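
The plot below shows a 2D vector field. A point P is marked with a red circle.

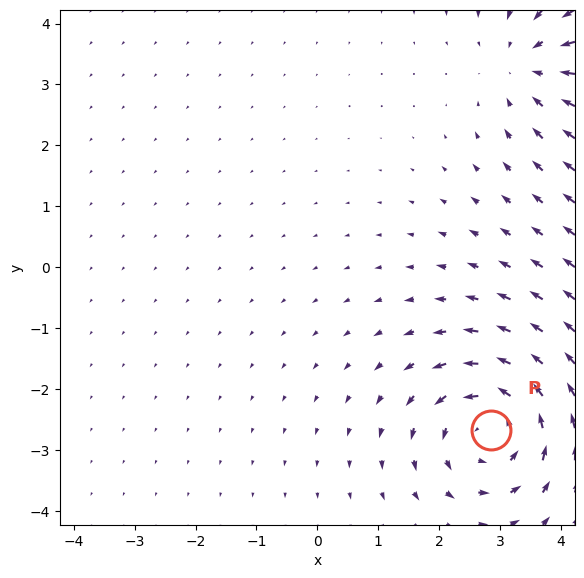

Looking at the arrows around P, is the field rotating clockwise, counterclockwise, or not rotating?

counterclockwise

Near P at (2.9, -2.7) the arrows circulate counterclockwise. The curl (z-component) there is about +5; positive curl means counterclockwise rotation.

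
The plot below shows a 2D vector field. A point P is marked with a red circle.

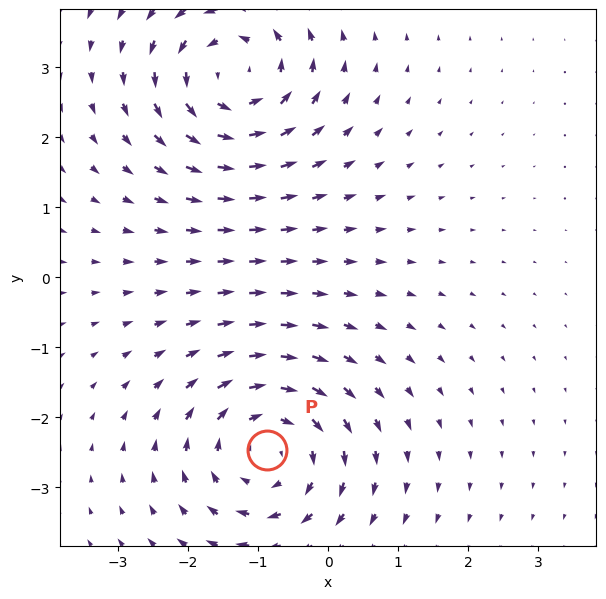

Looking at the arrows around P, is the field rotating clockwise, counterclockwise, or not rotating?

clockwise

Near P at (-0.9, -2.5) the arrows circulate clockwise. The curl (z-component) there is about -4; negative curl means clockwise rotation.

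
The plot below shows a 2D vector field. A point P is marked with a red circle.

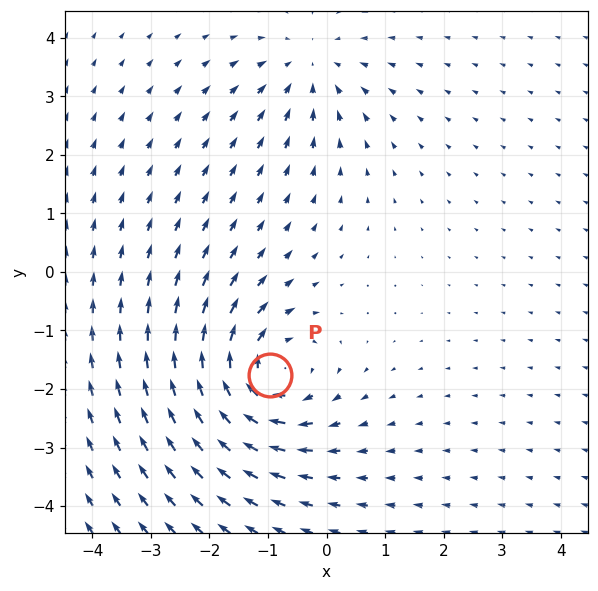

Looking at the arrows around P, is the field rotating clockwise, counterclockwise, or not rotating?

Near P at (-1.0, -1.8) the arrows circulate clockwise. The curl (z-component) there is about -5; negative curl means clockwise rotation.

clockwise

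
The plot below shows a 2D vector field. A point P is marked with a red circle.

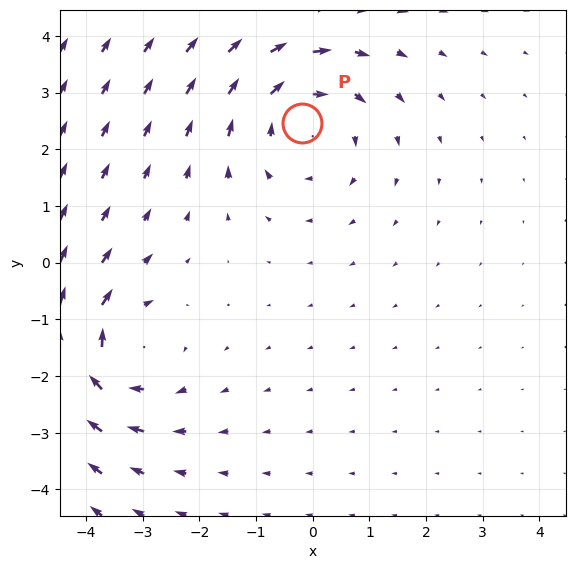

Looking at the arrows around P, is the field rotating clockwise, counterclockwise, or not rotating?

clockwise

Near P at (-0.2, 2.5) the arrows circulate clockwise. The curl (z-component) there is about -3; negative curl means clockwise rotation.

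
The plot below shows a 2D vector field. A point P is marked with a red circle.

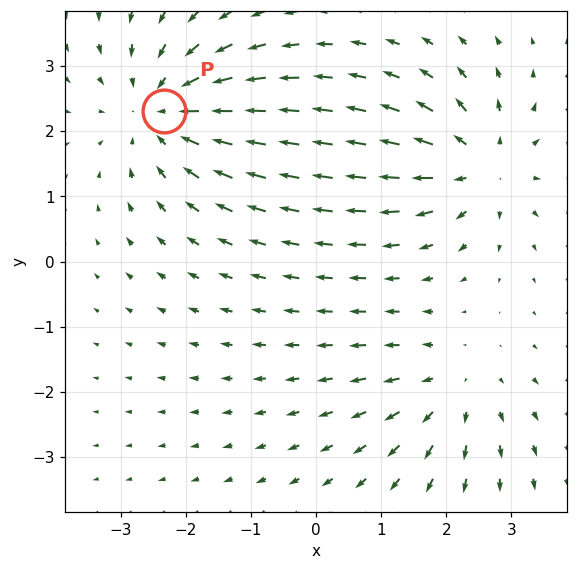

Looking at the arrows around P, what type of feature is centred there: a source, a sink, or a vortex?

sink

At P (-2.3, 2.3) the arrows converge inward. Divergence about -4, curl ≈0 — negative divergence with near-zero curl is a sink.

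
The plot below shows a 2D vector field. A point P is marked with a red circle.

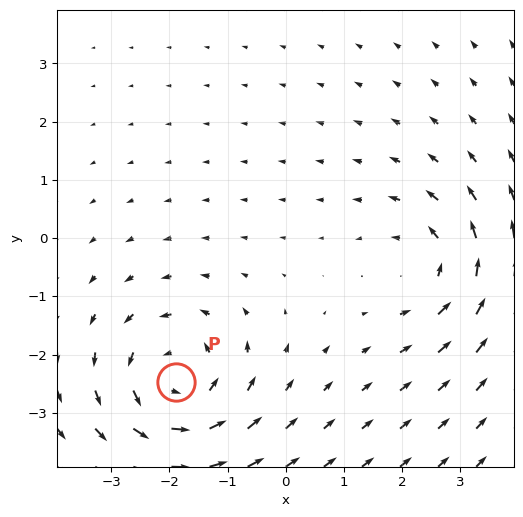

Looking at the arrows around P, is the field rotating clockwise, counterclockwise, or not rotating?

counterclockwise

Near P at (-1.9, -2.5) the arrows circulate counterclockwise. The curl (z-component) there is about +4; positive curl means counterclockwise rotation.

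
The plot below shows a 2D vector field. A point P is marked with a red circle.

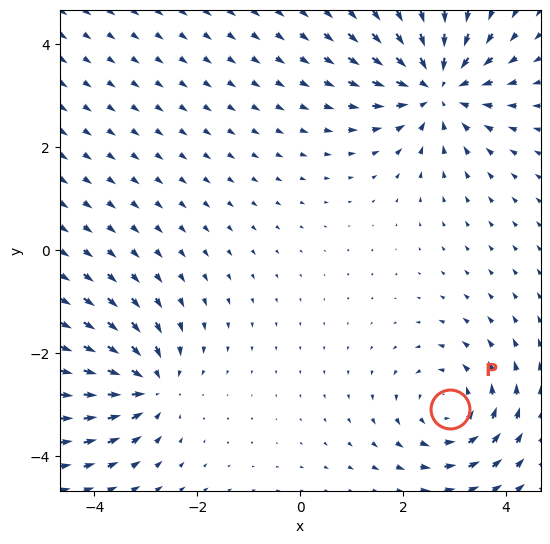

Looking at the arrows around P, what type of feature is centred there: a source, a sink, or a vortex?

At P (2.9, -3.1) the arrows circulate counterclockwise. Divergence ≈0, curl about +4 — near-zero divergence with nonzero curl is a vortex.

vortex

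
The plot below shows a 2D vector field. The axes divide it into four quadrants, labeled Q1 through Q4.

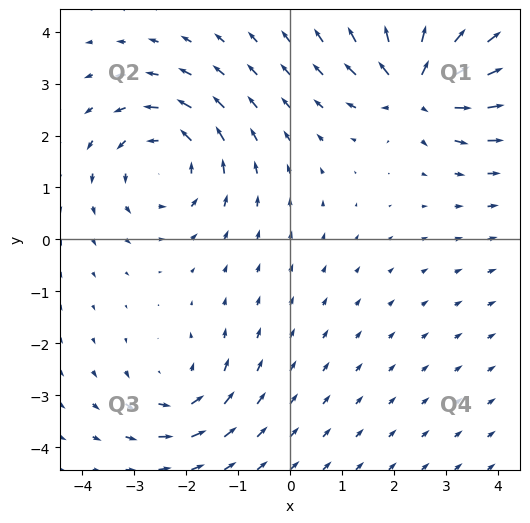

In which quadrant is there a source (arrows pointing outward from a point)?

Q1

The source sits at approximately (2.5, 3.0), which lies in quadrant Q1. The divergence there is about +6, positive as expected for a source.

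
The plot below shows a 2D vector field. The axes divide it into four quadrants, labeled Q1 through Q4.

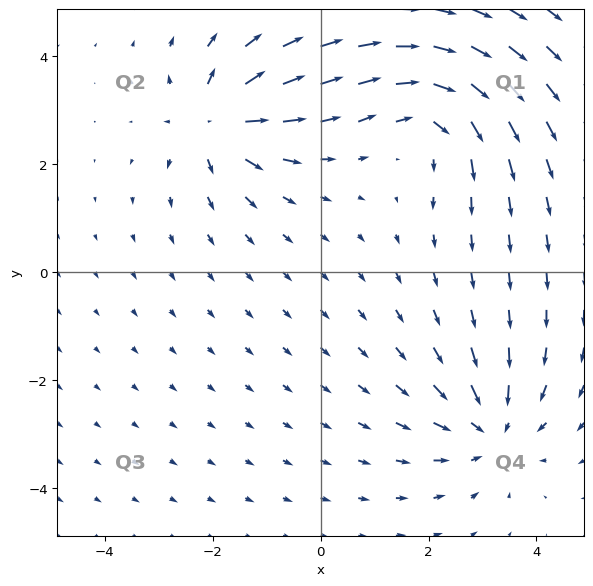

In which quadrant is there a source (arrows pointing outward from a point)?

Q2

The source sits at approximately (-2.0, 2.8), which lies in quadrant Q2. The divergence there is about +4, positive as expected for a source.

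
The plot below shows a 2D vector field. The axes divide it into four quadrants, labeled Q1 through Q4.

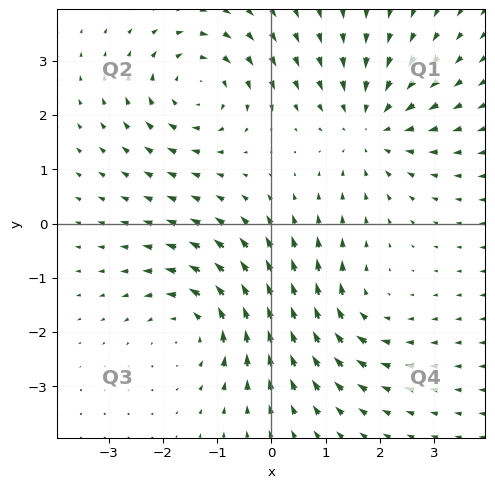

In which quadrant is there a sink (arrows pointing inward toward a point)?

Q1

The sink sits at approximately (1.8, 1.8), which lies in quadrant Q1. The divergence there is about -4, negative as expected for a sink.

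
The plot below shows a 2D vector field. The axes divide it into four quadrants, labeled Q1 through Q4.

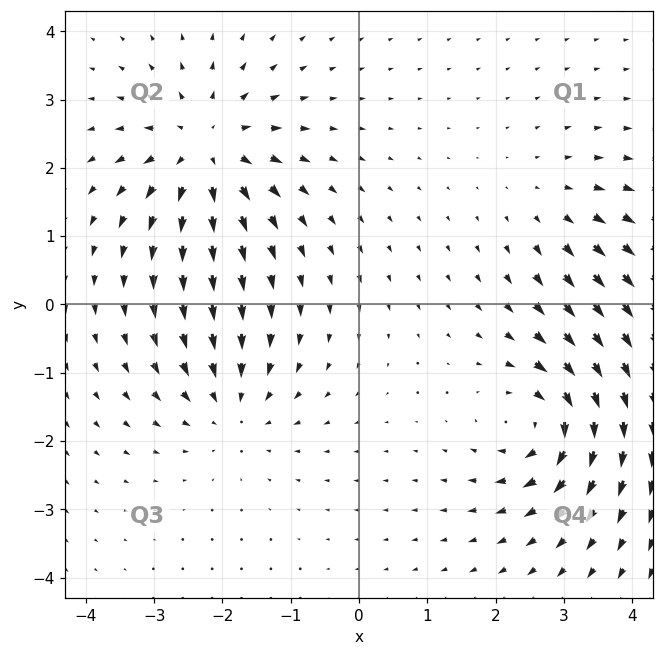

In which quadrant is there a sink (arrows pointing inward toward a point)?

The sink sits at approximately (-1.9, -1.5), which lies in quadrant Q3. The divergence there is about -4, negative as expected for a sink.

Q3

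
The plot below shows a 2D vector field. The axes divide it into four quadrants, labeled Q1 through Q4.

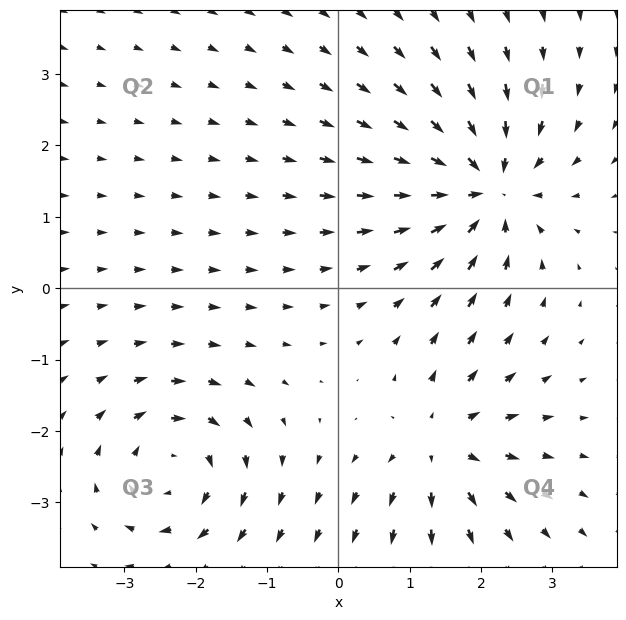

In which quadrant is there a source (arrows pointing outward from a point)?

The source sits at approximately (1.4, -2.2), which lies in quadrant Q4. The divergence there is about +4, positive as expected for a source.

Q4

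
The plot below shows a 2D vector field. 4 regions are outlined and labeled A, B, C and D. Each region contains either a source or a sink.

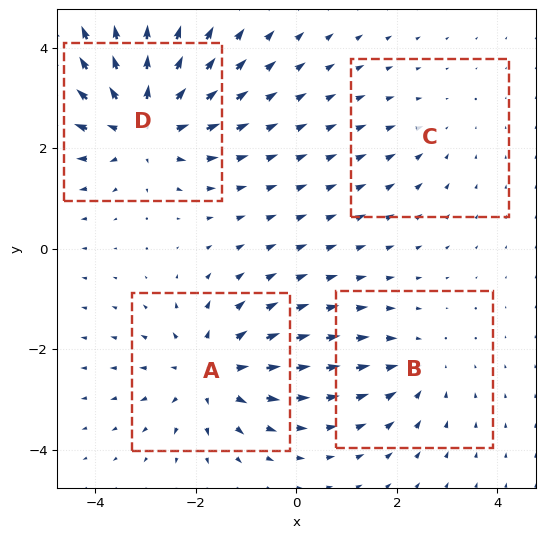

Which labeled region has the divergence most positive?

D

Divergence at each region's feature centre — A: about +5, B: about -3, C: about -2, D: about +6. Region D is most positive.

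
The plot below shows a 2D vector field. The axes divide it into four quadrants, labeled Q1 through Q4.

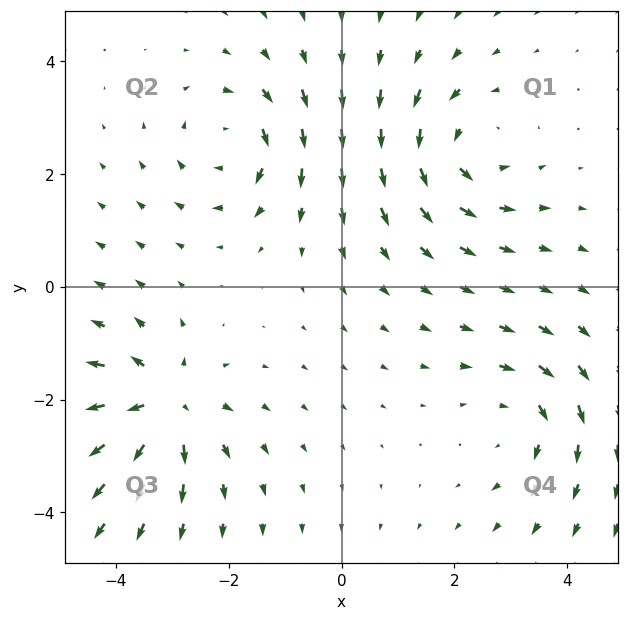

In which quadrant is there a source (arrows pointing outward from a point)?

The source sits at approximately (-3.1, -2.1), which lies in quadrant Q3. The divergence there is about +6, positive as expected for a source.

Q3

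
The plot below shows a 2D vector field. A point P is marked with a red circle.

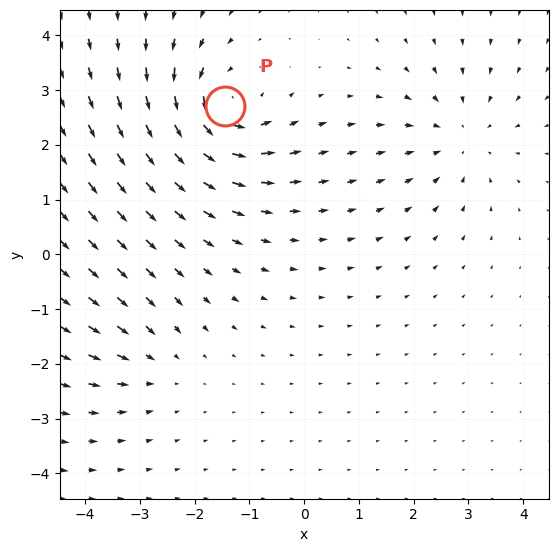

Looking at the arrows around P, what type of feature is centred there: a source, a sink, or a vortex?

At P (-1.4, 2.7) the arrows circulate counterclockwise. Divergence ≈0, curl about +6 — near-zero divergence with nonzero curl is a vortex.

vortex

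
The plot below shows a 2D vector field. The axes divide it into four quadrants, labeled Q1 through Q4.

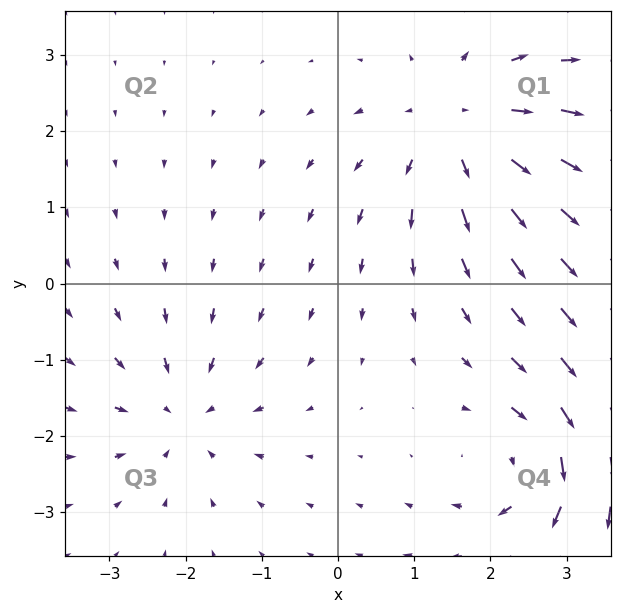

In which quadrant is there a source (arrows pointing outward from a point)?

Q1

The source sits at approximately (1.6, 2.1), which lies in quadrant Q1. The divergence there is about +4, positive as expected for a source.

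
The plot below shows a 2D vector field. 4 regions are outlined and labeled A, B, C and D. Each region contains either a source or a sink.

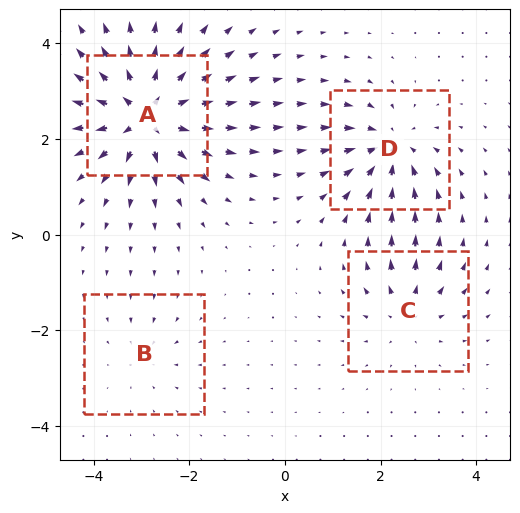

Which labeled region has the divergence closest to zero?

Divergence at each region's feature centre — A: about +9, B: about -3, C: about +4, D: about -6. Region B is closest to zero.

B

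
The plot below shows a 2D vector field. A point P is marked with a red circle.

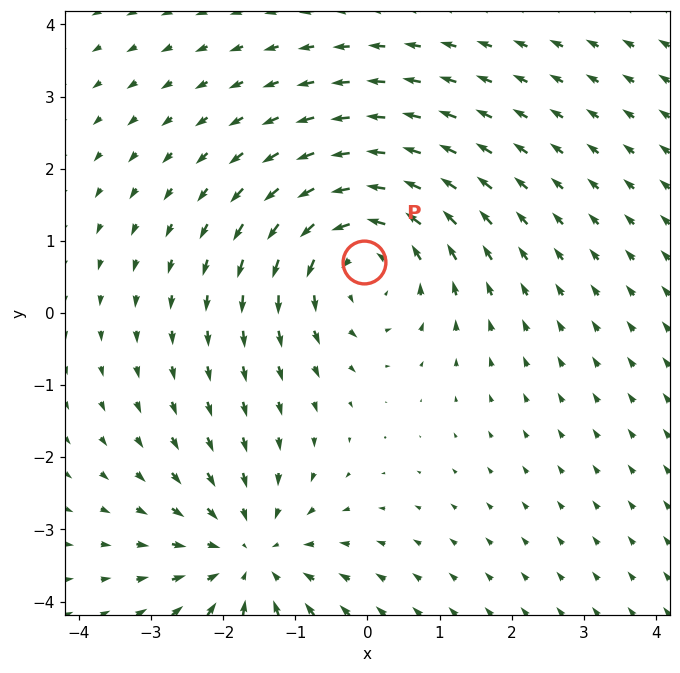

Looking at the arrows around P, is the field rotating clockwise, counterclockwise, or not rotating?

Near P at (-0.0, 0.7) the arrows circulate counterclockwise. The curl (z-component) there is about +4; positive curl means counterclockwise rotation.

counterclockwise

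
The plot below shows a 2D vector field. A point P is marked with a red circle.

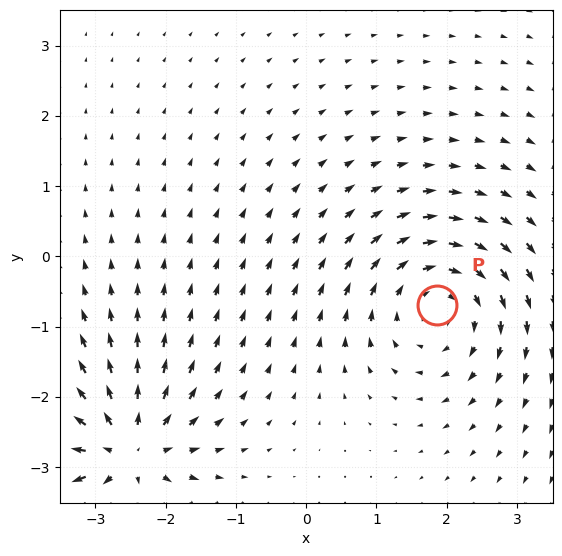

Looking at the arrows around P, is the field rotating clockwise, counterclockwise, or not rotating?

Near P at (1.9, -0.7) the arrows circulate clockwise. The curl (z-component) there is about -5; negative curl means clockwise rotation.

clockwise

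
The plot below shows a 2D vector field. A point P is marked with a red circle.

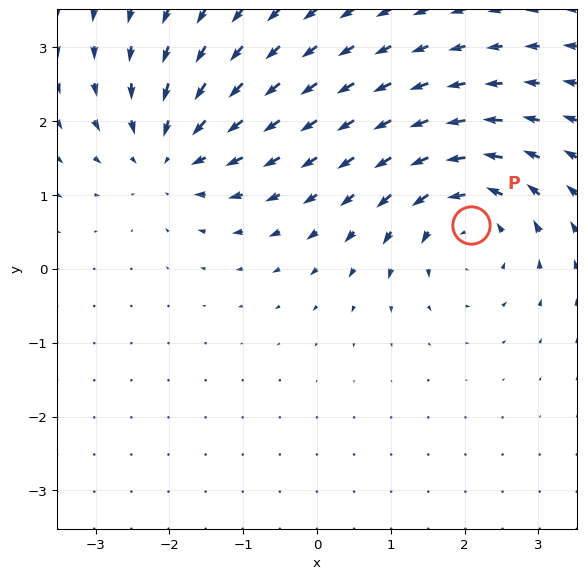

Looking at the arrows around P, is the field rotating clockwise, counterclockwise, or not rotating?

counterclockwise

Near P at (2.1, 0.6) the arrows circulate counterclockwise. The curl (z-component) there is about +5; positive curl means counterclockwise rotation.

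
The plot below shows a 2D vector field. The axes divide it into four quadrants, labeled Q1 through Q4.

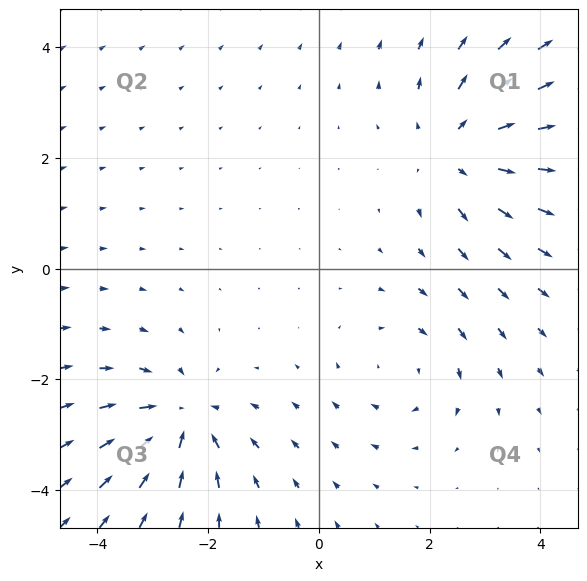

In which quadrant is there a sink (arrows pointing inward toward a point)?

Q3

The sink sits at approximately (-2.5, -2.7), which lies in quadrant Q3. The divergence there is about -4, negative as expected for a sink.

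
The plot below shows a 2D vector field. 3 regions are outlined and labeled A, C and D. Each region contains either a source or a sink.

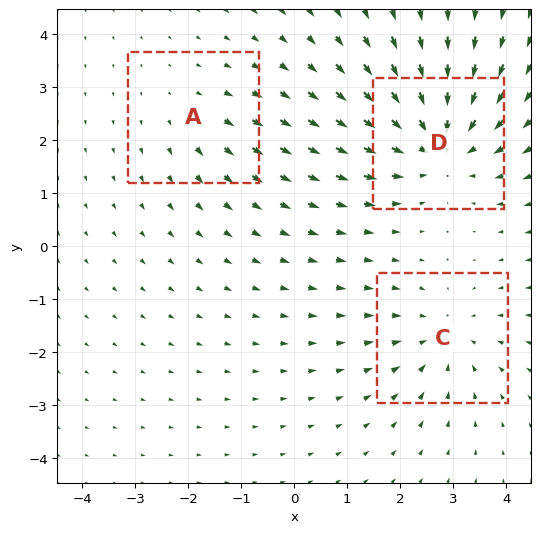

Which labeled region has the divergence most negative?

D

Divergence at each region's feature centre — A: about +2, C: about -3, D: about -4. Region D is most negative.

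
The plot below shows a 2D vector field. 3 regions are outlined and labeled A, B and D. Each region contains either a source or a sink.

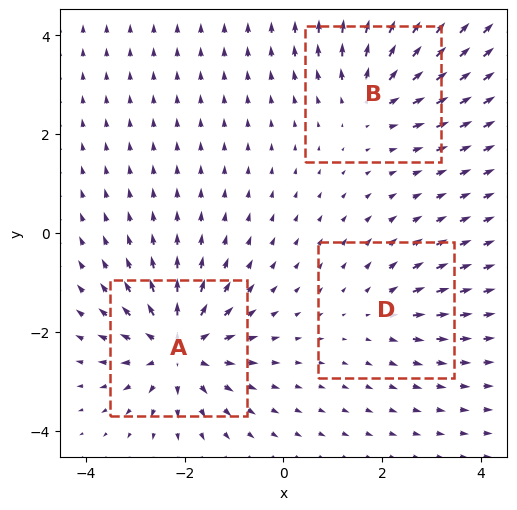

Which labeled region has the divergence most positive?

A

Divergence at each region's feature centre — A: about +5, B: about +3, D: about +2. Region A is most positive.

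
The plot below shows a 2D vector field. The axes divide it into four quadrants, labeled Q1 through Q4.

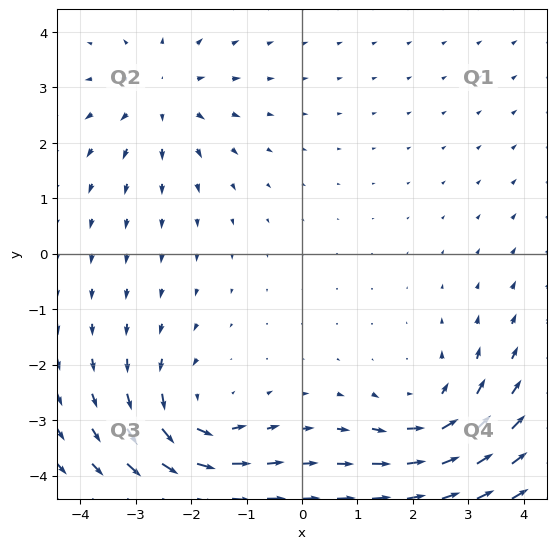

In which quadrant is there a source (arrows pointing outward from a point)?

The source sits at approximately (-2.5, 2.8), which lies in quadrant Q2. The divergence there is about +3, positive as expected for a source.

Q2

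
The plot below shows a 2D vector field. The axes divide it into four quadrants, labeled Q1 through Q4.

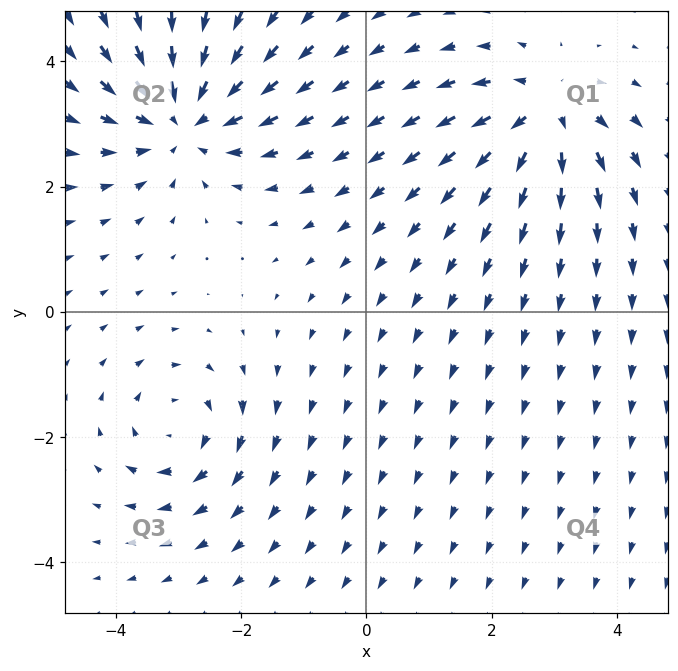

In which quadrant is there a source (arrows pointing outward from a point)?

The source sits at approximately (2.9, 3.2), which lies in quadrant Q1. The divergence there is about +5, positive as expected for a source.

Q1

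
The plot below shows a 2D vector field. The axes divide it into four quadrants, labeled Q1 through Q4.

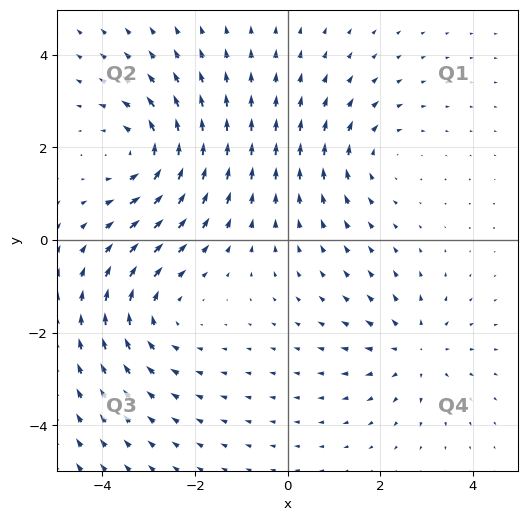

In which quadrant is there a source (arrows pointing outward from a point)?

Q4

The source sits at approximately (2.7, -2.4), which lies in quadrant Q4. The divergence there is about +3, positive as expected for a source.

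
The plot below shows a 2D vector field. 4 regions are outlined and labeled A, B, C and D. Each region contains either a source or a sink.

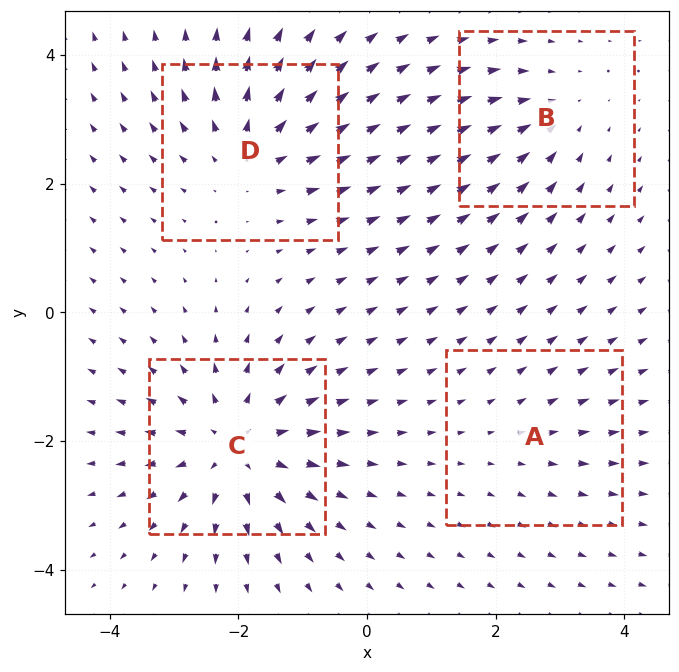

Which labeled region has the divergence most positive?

C

Divergence at each region's feature centre — A: about +2, B: about -3, C: about +6, D: about +4. Region C is most positive.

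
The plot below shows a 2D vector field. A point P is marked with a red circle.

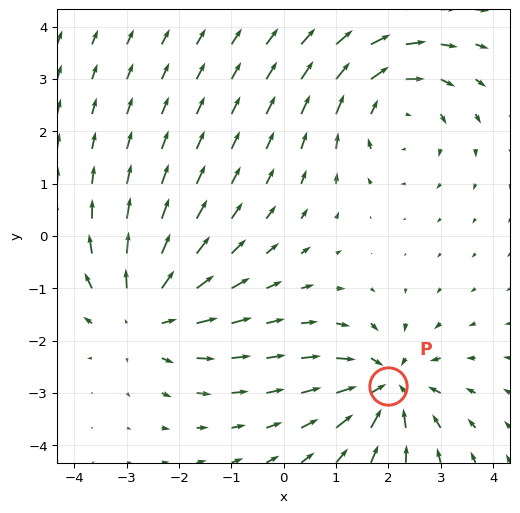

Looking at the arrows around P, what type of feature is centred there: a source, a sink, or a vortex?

sink

At P (2.0, -2.9) the arrows converge inward. Divergence about -6, curl ≈0 — negative divergence with near-zero curl is a sink.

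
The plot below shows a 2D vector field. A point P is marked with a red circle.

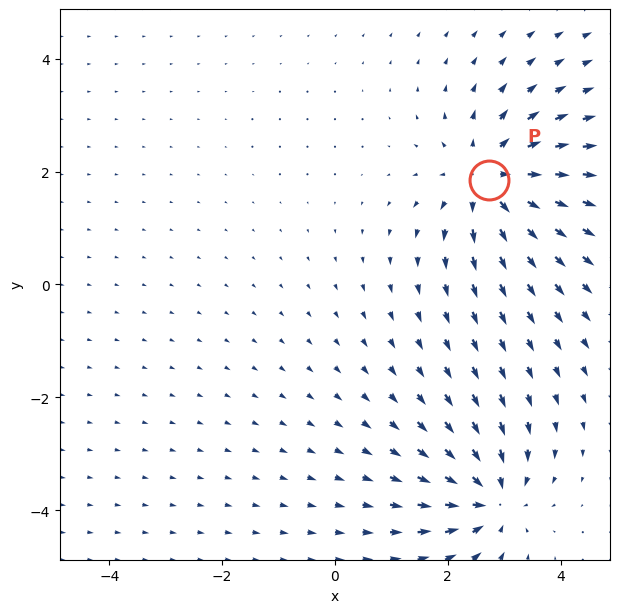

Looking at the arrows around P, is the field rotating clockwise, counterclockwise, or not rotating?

Near P at (2.7, 1.9) the arrows show no circulation. The curl there is ≈0.

not rotating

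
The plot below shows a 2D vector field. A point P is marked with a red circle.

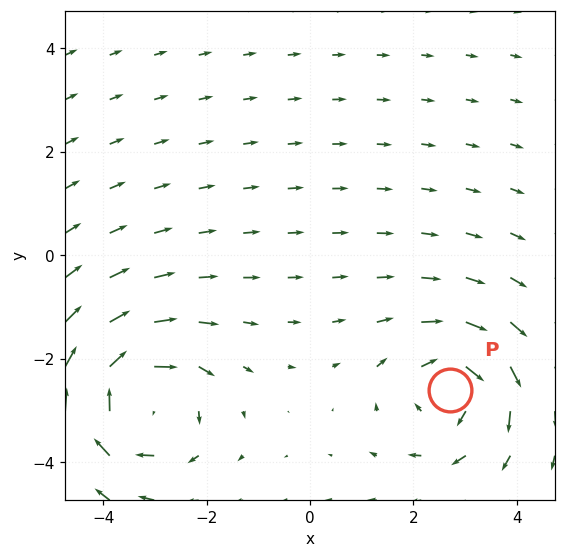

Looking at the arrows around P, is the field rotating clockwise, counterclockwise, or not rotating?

Near P at (2.7, -2.6) the arrows circulate clockwise. The curl (z-component) there is about -4; negative curl means clockwise rotation.

clockwise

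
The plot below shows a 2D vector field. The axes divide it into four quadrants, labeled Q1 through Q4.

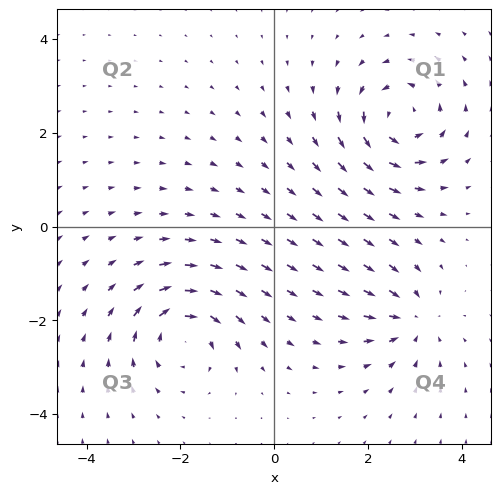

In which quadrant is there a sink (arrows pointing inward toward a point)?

The sink sits at approximately (2.9, -2.0), which lies in quadrant Q4. The divergence there is about -5, negative as expected for a sink.

Q4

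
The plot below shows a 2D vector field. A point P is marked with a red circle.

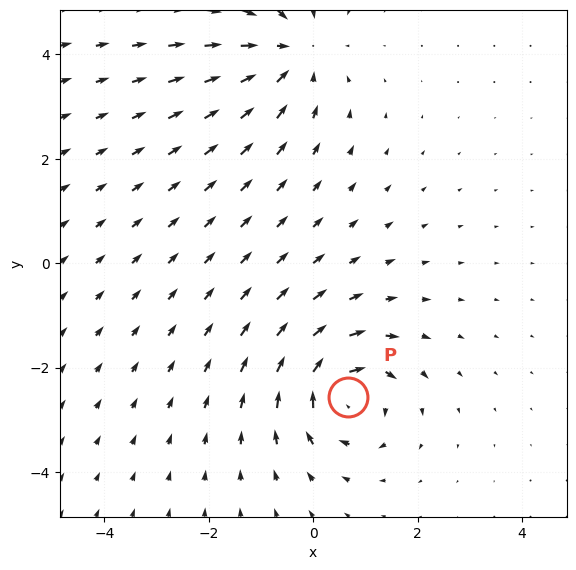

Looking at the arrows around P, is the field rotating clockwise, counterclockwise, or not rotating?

clockwise

Near P at (0.7, -2.6) the arrows circulate clockwise. The curl (z-component) there is about -6; negative curl means clockwise rotation.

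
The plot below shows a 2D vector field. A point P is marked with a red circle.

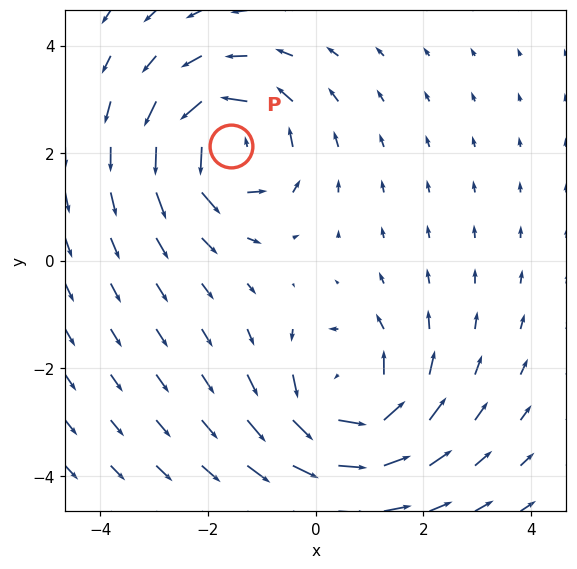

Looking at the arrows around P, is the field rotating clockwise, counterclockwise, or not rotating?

Near P at (-1.6, 2.1) the arrows circulate counterclockwise. The curl (z-component) there is about +6; positive curl means counterclockwise rotation.

counterclockwise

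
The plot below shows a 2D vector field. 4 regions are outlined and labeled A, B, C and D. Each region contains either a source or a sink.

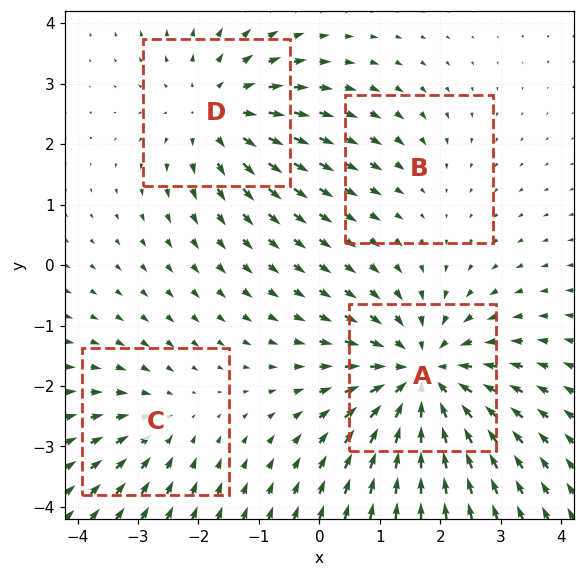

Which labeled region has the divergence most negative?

Divergence at each region's feature centre — A: about -6, B: about -2, C: about -3, D: about +4. Region A is most negative.

A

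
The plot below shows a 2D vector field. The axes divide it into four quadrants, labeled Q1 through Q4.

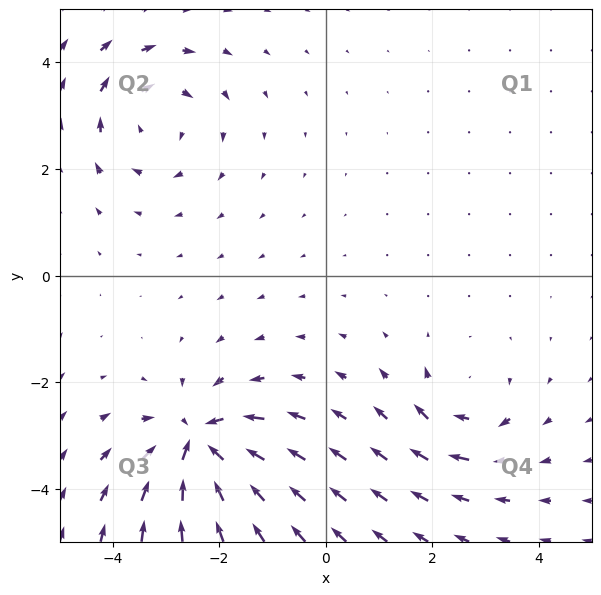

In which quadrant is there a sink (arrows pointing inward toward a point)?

Q3

The sink sits at approximately (-2.4, -3.2), which lies in quadrant Q3. The divergence there is about -6, negative as expected for a sink.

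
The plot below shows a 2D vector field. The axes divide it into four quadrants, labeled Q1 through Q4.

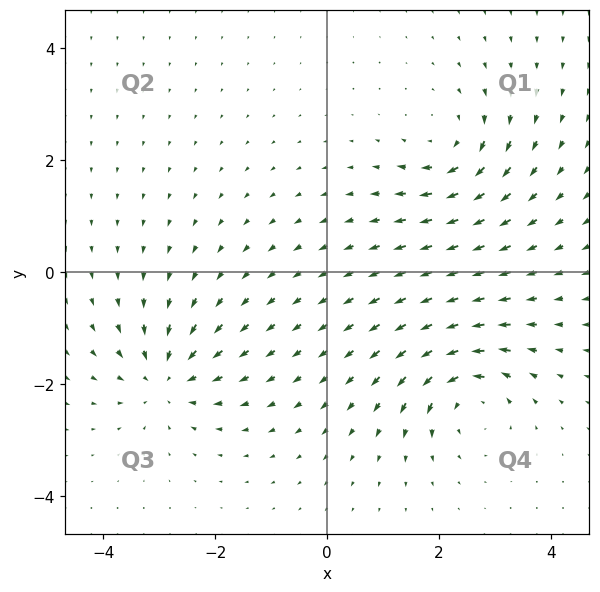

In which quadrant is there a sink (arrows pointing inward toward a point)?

Q3

The sink sits at approximately (-2.9, -1.9), which lies in quadrant Q3. The divergence there is about -4, negative as expected for a sink.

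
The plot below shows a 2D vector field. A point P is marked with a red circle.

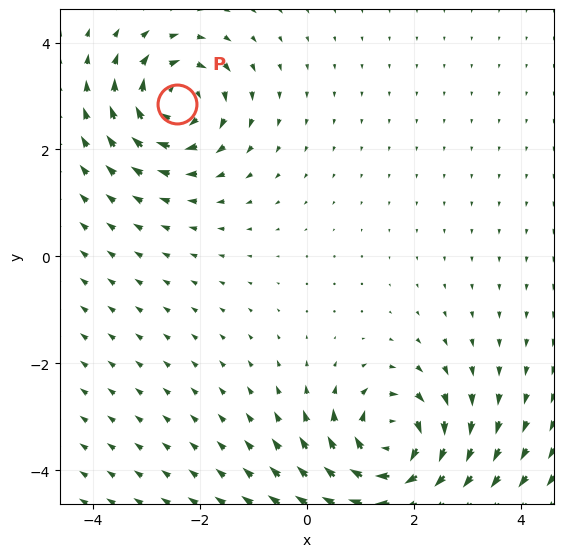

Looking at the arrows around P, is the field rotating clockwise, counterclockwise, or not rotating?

clockwise

Near P at (-2.4, 2.9) the arrows circulate clockwise. The curl (z-component) there is about -5; negative curl means clockwise rotation.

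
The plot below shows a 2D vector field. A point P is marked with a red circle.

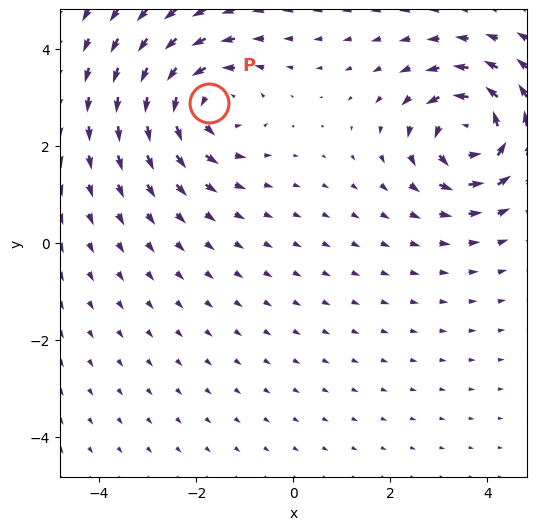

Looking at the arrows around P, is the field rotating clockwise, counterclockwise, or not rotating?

counterclockwise

Near P at (-1.7, 2.9) the arrows circulate counterclockwise. The curl (z-component) there is about +4; positive curl means counterclockwise rotation.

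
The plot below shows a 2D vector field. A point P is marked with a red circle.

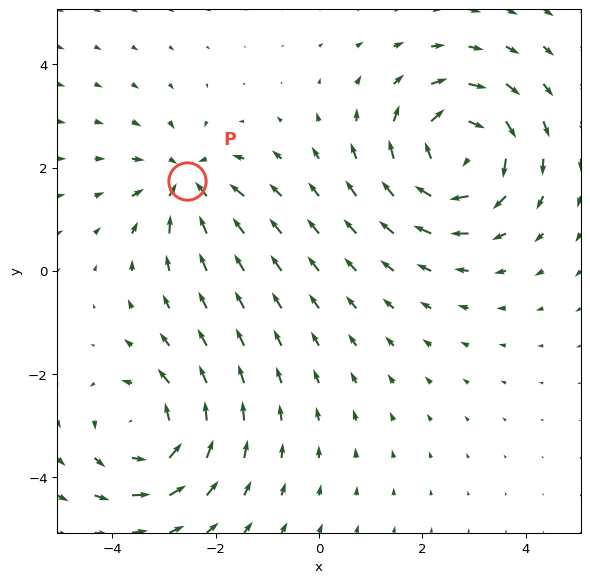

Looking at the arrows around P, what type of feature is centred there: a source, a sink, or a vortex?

sink

At P (-2.6, 1.7) the arrows converge inward. Divergence about -3, curl ≈0 — negative divergence with near-zero curl is a sink.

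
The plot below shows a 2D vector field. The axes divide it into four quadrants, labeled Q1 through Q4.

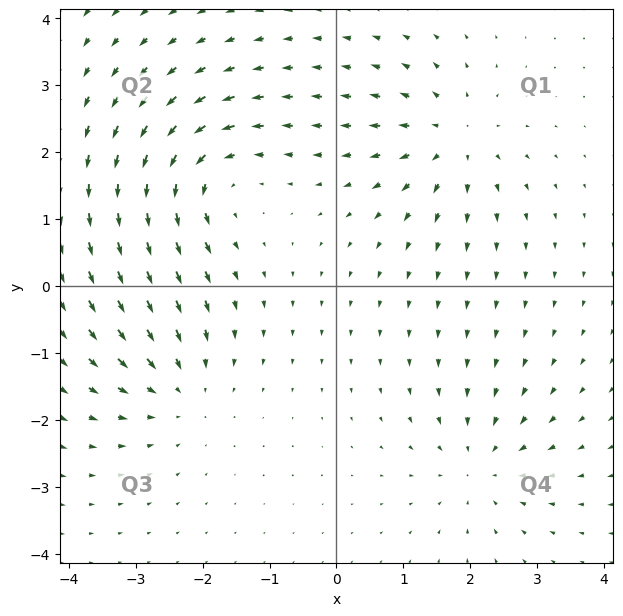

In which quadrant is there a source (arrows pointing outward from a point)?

Q1

The source sits at approximately (1.7, 2.2), which lies in quadrant Q1. The divergence there is about +5, positive as expected for a source.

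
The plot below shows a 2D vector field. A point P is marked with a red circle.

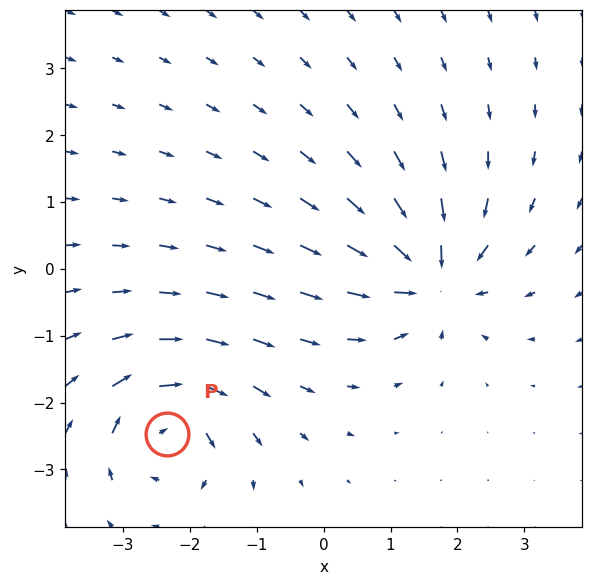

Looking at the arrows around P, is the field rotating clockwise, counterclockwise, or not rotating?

clockwise

Near P at (-2.3, -2.5) the arrows circulate clockwise. The curl (z-component) there is about -6; negative curl means clockwise rotation.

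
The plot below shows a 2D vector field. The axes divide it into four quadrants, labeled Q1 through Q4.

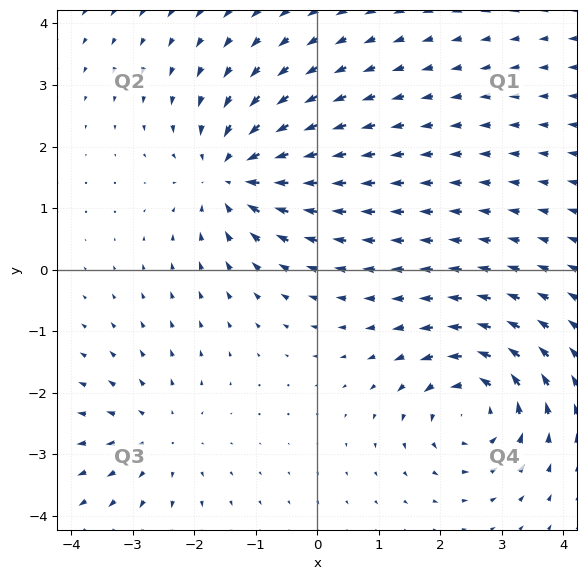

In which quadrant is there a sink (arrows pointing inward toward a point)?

Q2

The sink sits at approximately (-1.4, 1.5), which lies in quadrant Q2. The divergence there is about -5, negative as expected for a sink.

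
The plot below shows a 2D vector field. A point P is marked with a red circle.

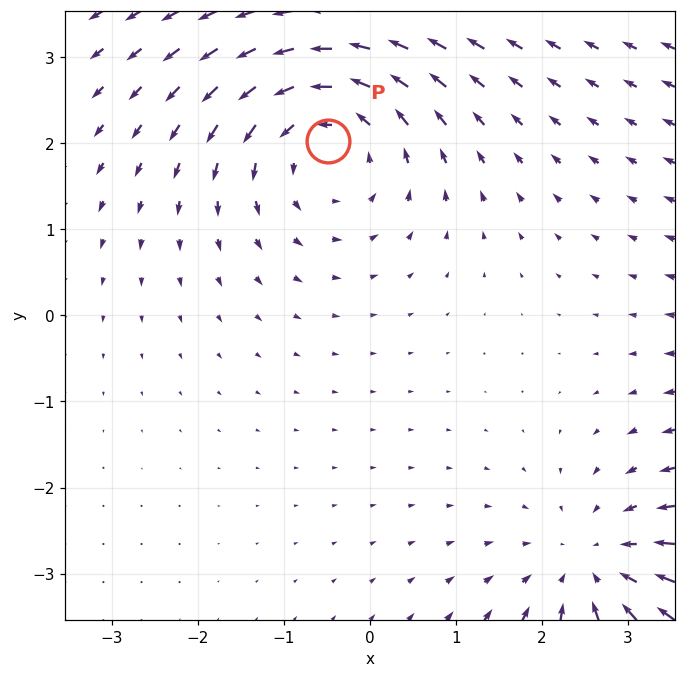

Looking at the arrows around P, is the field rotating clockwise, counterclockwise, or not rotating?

Near P at (-0.5, 2.0) the arrows circulate counterclockwise. The curl (z-component) there is about +3; positive curl means counterclockwise rotation.

counterclockwise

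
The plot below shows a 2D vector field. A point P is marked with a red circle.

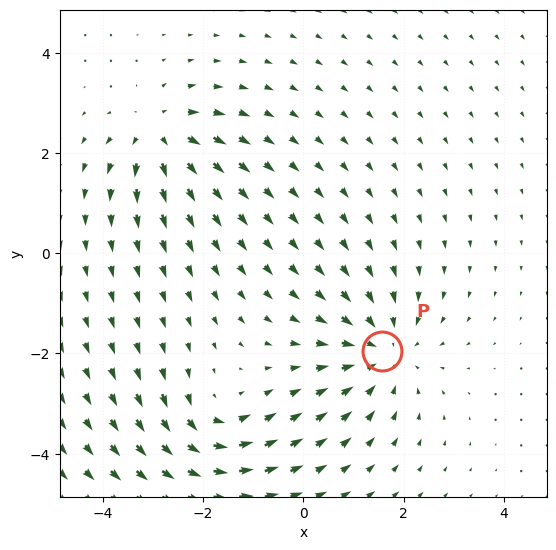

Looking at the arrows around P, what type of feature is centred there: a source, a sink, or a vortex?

sink

At P (1.6, -1.9) the arrows converge inward. Divergence about -3, curl ≈0 — negative divergence with near-zero curl is a sink.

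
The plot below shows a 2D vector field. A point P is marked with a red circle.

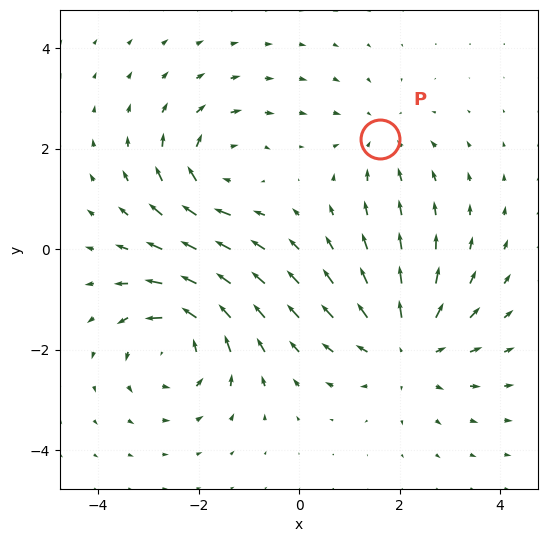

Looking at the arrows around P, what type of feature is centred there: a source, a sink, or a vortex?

At P (1.6, 2.2) the arrows converge inward. Divergence about -2, curl ≈0 — negative divergence with near-zero curl is a sink.

sink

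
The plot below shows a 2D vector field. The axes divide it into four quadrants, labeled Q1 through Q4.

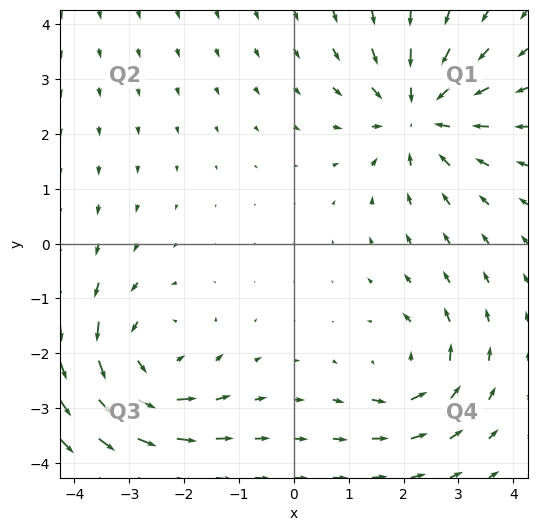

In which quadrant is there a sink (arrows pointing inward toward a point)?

Q1

The sink sits at approximately (2.3, 2.4), which lies in quadrant Q1. The divergence there is about -4, negative as expected for a sink.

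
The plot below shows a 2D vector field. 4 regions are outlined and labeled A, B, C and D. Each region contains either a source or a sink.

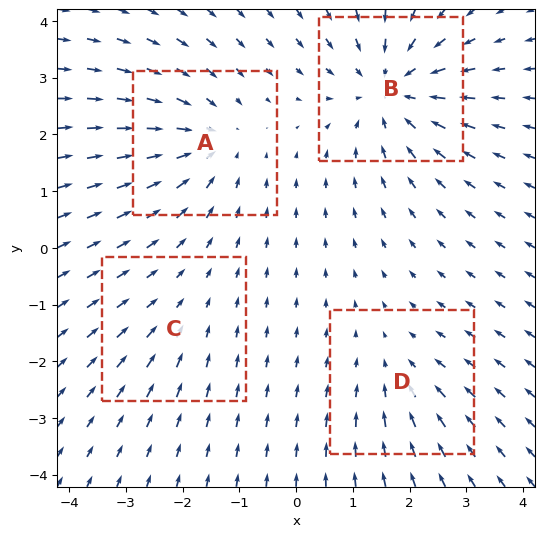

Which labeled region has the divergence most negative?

Divergence at each region's feature centre — A: about -5, B: about -6, C: about -2, D: about -3. Region B is most negative.

B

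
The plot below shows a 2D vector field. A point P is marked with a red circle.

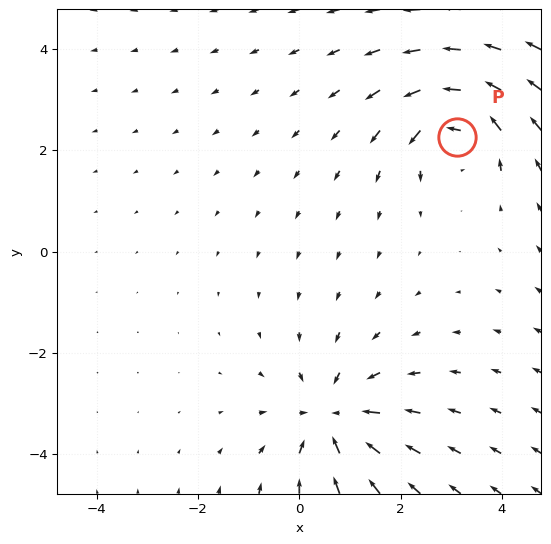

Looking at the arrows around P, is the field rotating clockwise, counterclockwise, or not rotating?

Near P at (3.1, 2.3) the arrows circulate counterclockwise. The curl (z-component) there is about +5; positive curl means counterclockwise rotation.

counterclockwise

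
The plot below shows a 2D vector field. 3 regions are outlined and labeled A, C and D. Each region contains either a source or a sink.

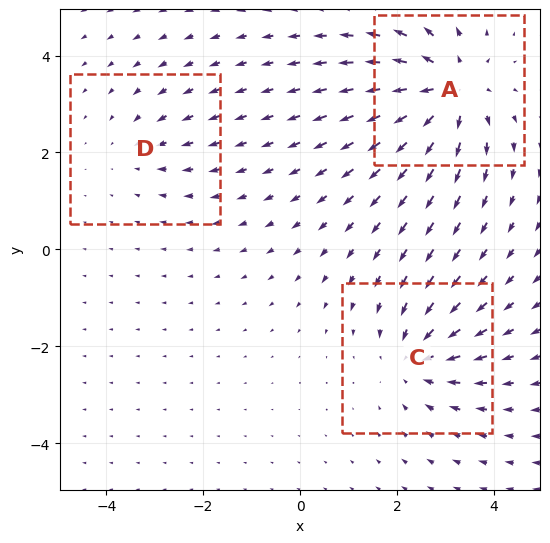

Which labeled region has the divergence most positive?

Divergence at each region's feature centre — A: about +5, C: about -3, D: about -2. Region A is most positive.

A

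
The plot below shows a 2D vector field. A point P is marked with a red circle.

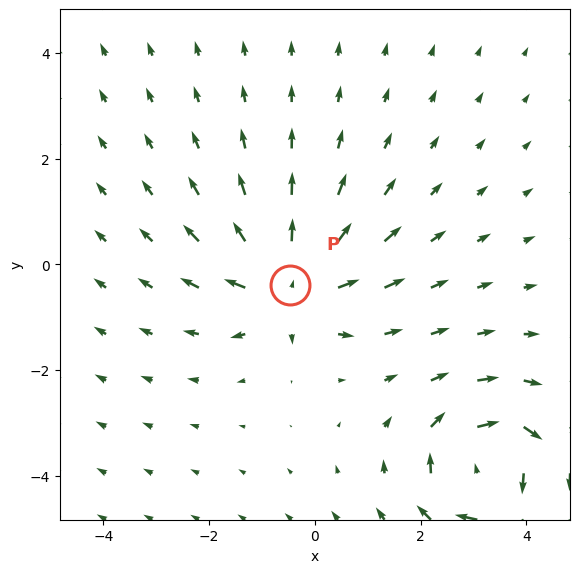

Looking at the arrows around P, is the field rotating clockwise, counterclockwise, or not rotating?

Near P at (-0.5, -0.4) the arrows show no circulation. The curl there is ≈0.

not rotating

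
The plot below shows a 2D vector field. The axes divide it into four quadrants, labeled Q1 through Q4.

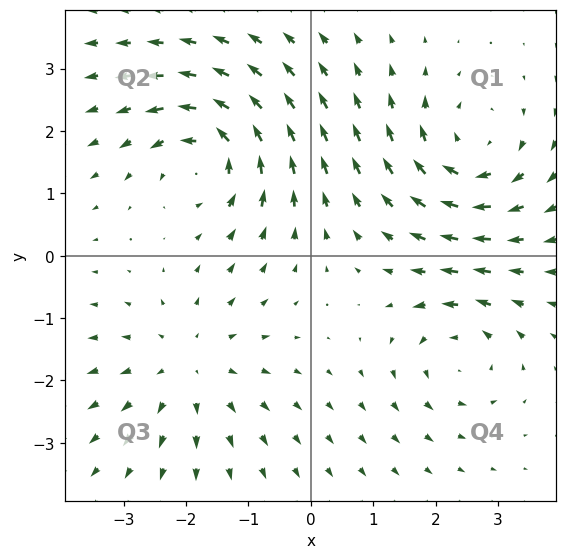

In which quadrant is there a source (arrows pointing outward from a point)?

The source sits at approximately (-2.0, -1.8), which lies in quadrant Q3. The divergence there is about +3, positive as expected for a source.

Q3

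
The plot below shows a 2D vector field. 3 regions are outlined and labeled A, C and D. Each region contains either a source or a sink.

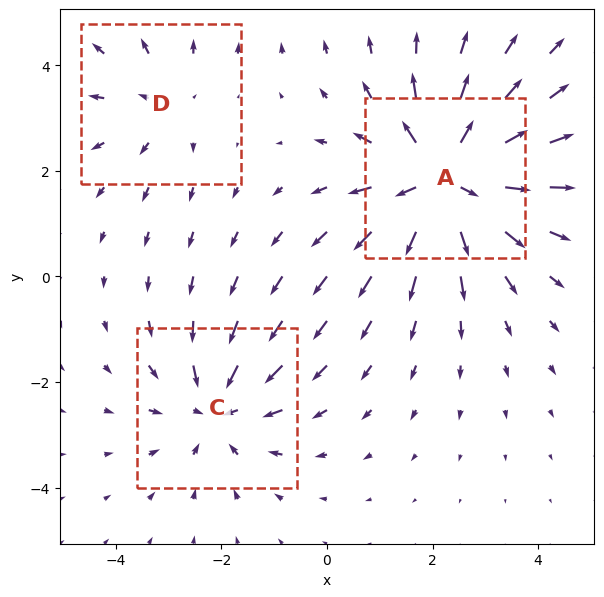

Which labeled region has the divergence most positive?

Divergence at each region's feature centre — A: about +4, C: about -3, D: about +2. Region A is most positive.

A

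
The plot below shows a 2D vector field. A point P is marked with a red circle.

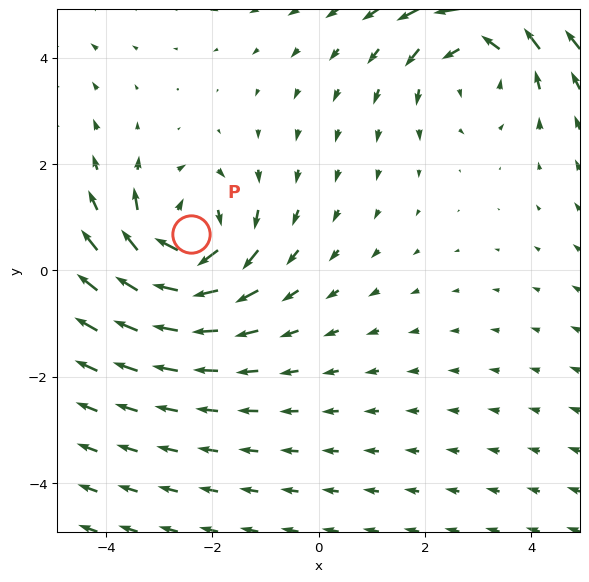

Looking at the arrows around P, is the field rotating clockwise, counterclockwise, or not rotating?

clockwise

Near P at (-2.4, 0.7) the arrows circulate clockwise. The curl (z-component) there is about -3; negative curl means clockwise rotation.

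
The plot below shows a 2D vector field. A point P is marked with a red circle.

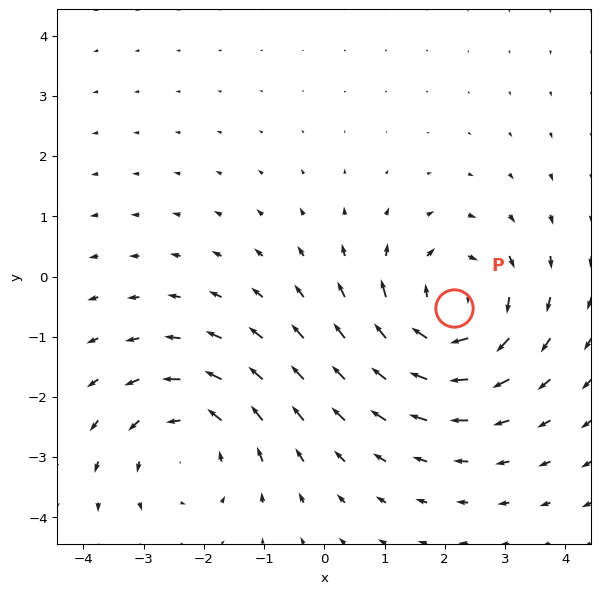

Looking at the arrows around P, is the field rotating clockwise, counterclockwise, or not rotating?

Near P at (2.2, -0.5) the arrows circulate clockwise. The curl (z-component) there is about -4; negative curl means clockwise rotation.

clockwise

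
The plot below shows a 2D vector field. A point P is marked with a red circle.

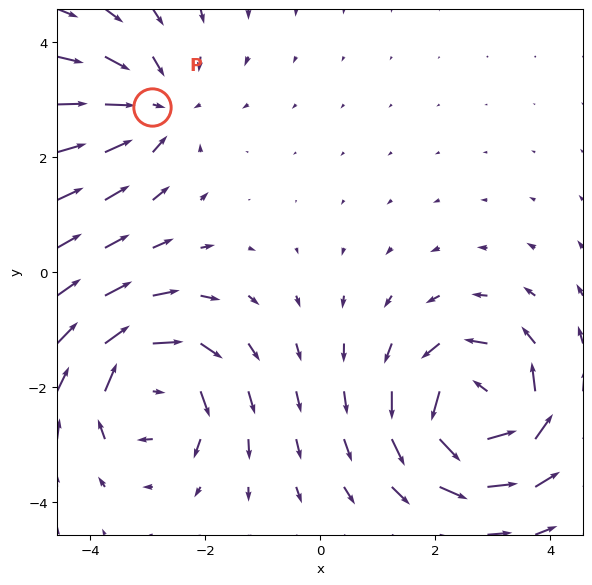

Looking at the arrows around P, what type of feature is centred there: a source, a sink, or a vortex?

sink

At P (-2.9, 2.9) the arrows converge inward. Divergence about -3, curl ≈0 — negative divergence with near-zero curl is a sink.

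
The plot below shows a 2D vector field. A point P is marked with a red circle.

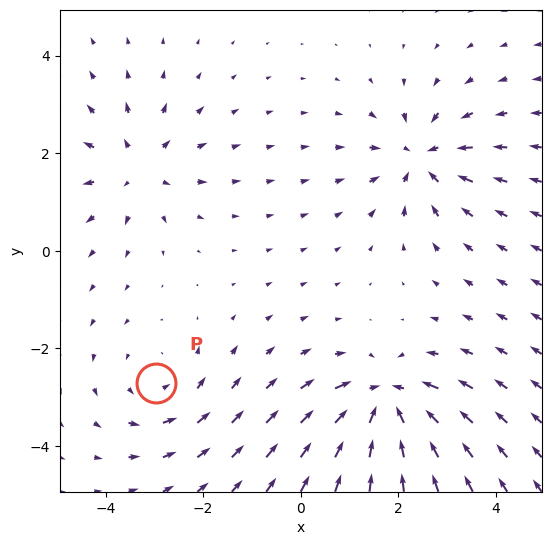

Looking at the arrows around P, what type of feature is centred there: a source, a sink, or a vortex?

vortex

At P (-3.0, -2.7) the arrows circulate counterclockwise. Divergence ≈0, curl about +3 — near-zero divergence with nonzero curl is a vortex.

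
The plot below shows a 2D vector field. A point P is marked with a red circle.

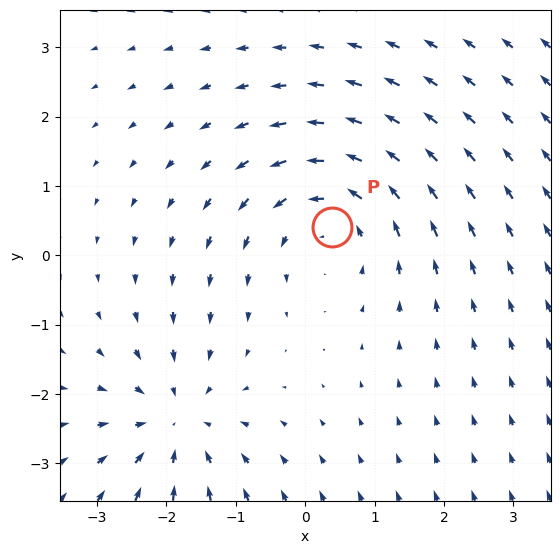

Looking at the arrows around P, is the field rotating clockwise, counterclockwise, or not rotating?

Near P at (0.4, 0.4) the arrows circulate counterclockwise. The curl (z-component) there is about +4; positive curl means counterclockwise rotation.

counterclockwise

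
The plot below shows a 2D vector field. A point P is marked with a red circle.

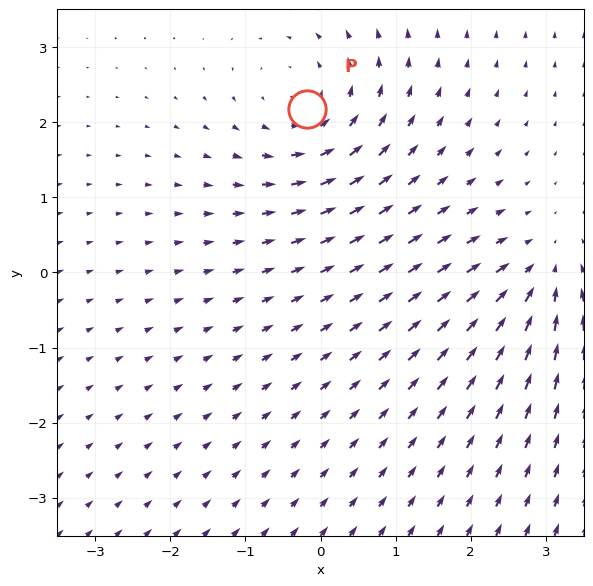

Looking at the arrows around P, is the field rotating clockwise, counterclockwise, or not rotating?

Near P at (-0.2, 2.2) the arrows circulate counterclockwise. The curl (z-component) there is about +3; positive curl means counterclockwise rotation.

counterclockwise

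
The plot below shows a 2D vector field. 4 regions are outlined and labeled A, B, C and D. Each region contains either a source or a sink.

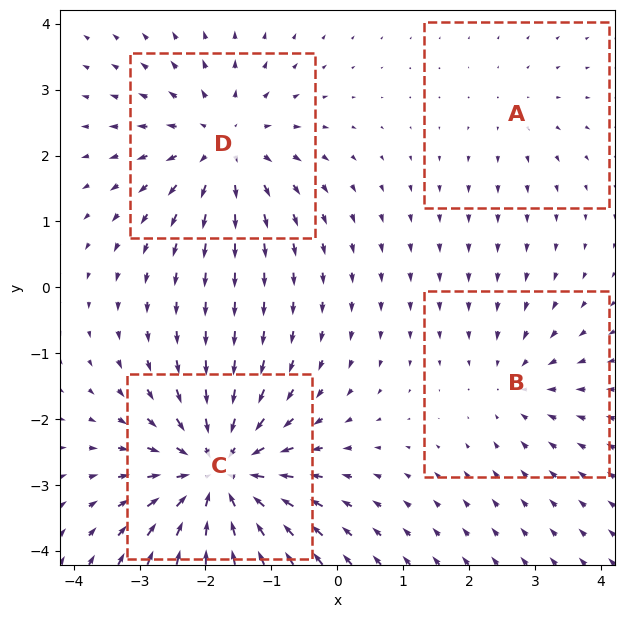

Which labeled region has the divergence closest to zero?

A

Divergence at each region's feature centre — A: about +2, B: about -3, C: about -7, D: about +5. Region A is closest to zero.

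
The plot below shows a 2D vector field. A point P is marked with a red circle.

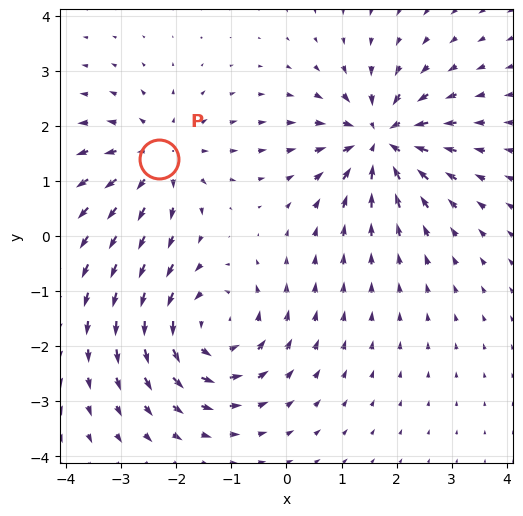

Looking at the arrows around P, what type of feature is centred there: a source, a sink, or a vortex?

At P (-2.3, 1.4) the arrows spread outward. Divergence about +3, curl ≈0 — positive divergence with near-zero curl is a source.

source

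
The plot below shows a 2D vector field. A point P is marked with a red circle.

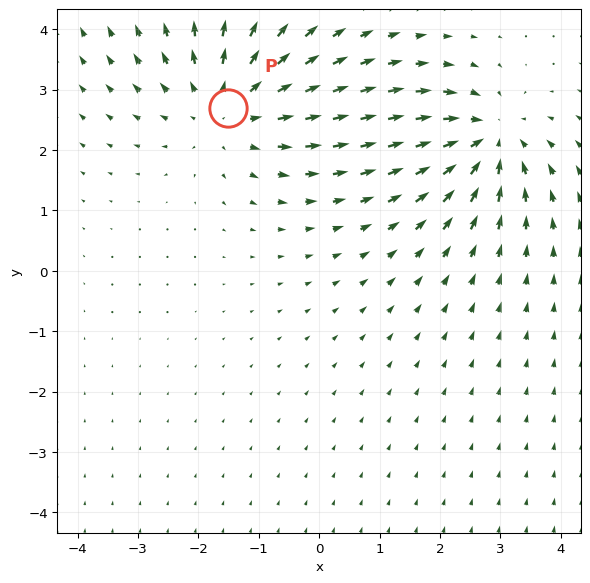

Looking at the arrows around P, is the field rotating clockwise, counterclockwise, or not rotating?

Near P at (-1.5, 2.7) the arrows show no circulation. The curl there is ≈0.

not rotating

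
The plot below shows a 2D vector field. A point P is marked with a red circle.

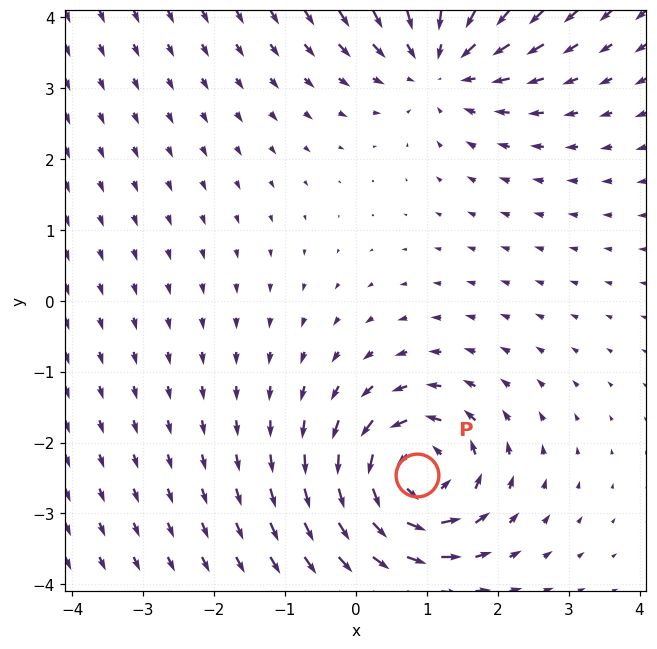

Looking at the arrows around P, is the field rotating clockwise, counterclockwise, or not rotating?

Near P at (0.9, -2.5) the arrows circulate counterclockwise. The curl (z-component) there is about +6; positive curl means counterclockwise rotation.

counterclockwise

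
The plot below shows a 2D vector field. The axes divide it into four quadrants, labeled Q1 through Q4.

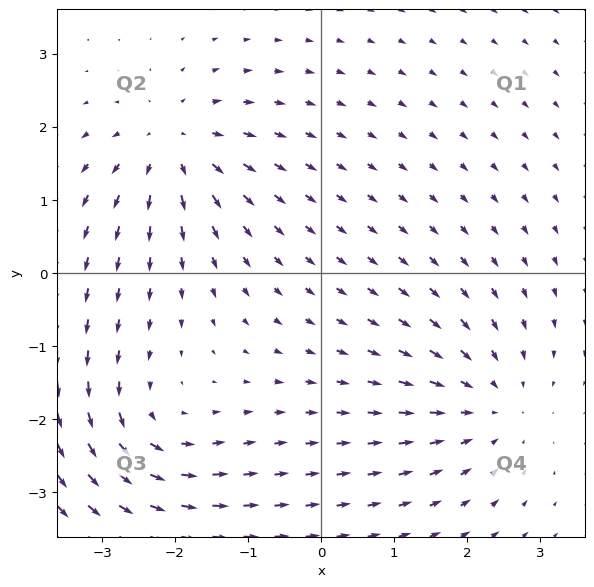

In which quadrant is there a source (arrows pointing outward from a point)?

The source sits at approximately (-2.0, 1.7), which lies in quadrant Q2. The divergence there is about +4, positive as expected for a source.

Q2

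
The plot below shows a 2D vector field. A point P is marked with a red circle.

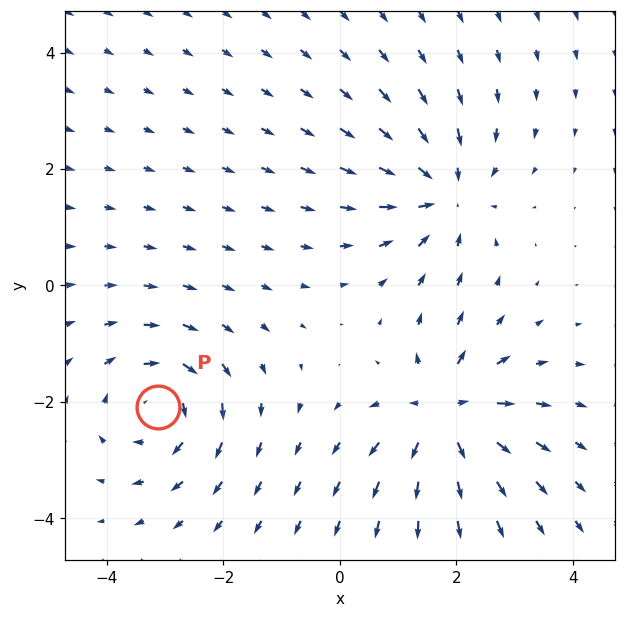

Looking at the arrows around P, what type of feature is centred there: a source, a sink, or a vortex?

At P (-3.1, -2.1) the arrows circulate clockwise. Divergence ≈0, curl about -3 — near-zero divergence with nonzero curl is a vortex.

vortex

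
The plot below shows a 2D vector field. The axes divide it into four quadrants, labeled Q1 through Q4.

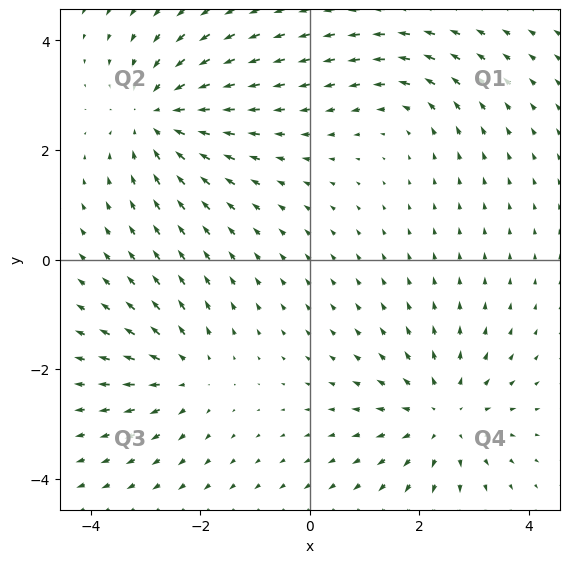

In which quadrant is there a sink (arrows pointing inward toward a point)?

The sink sits at approximately (-2.8, 2.6), which lies in quadrant Q2. The divergence there is about -4, negative as expected for a sink.

Q2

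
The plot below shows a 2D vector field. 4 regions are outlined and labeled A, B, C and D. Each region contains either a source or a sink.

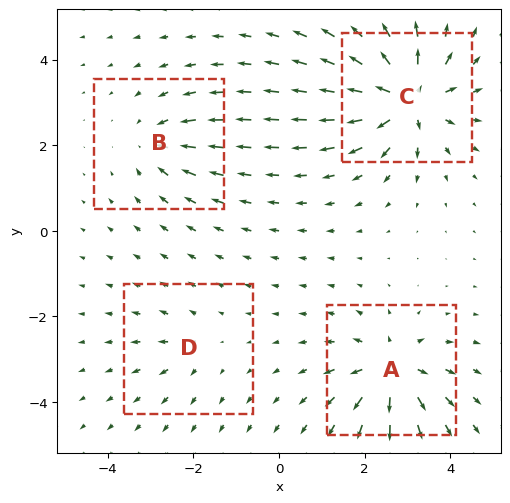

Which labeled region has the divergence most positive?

Divergence at each region's feature centre — A: about +6, B: about -4, C: about +9, D: about +3. Region C is most positive.

C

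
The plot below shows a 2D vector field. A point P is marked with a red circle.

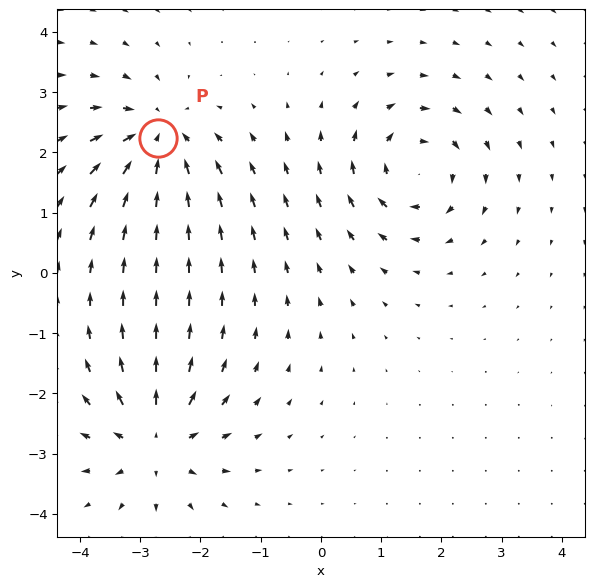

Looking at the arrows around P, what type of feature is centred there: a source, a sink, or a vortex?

sink

At P (-2.7, 2.2) the arrows converge inward. Divergence about -5, curl ≈0 — negative divergence with near-zero curl is a sink.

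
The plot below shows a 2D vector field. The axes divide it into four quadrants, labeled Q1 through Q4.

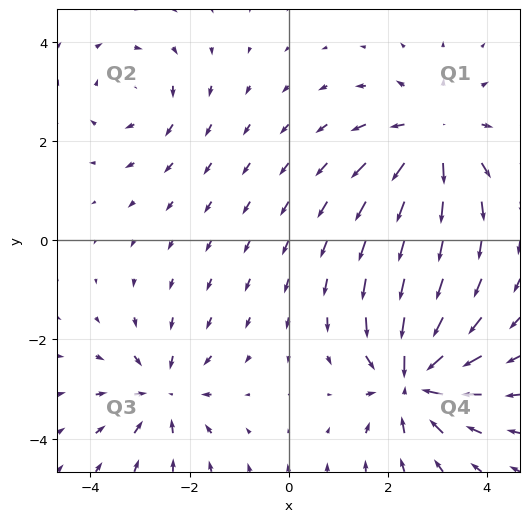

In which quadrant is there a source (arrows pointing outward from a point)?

The source sits at approximately (2.9, 2.1), which lies in quadrant Q1. The divergence there is about +4, positive as expected for a source.

Q1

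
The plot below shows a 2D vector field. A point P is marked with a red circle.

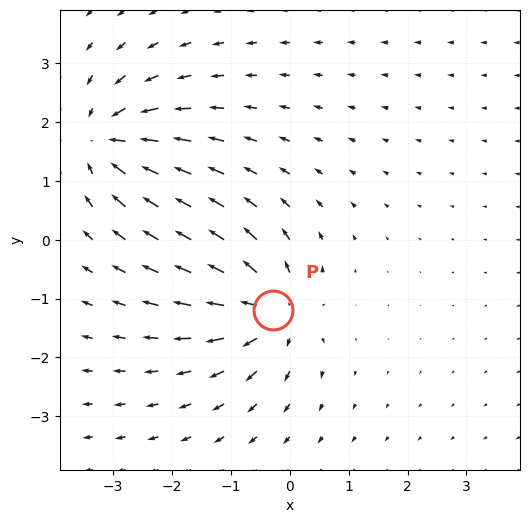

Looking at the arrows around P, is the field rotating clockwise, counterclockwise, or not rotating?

Near P at (-0.3, -1.2) the arrows show no circulation. The curl there is ≈0.

not rotating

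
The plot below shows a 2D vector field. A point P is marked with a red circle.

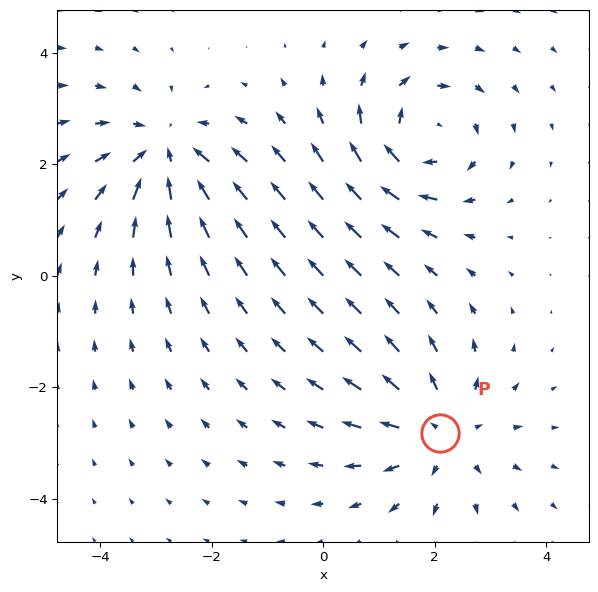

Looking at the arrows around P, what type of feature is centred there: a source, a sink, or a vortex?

At P (2.1, -2.8) the arrows spread outward. Divergence about +4, curl ≈0 — positive divergence with near-zero curl is a source.

source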